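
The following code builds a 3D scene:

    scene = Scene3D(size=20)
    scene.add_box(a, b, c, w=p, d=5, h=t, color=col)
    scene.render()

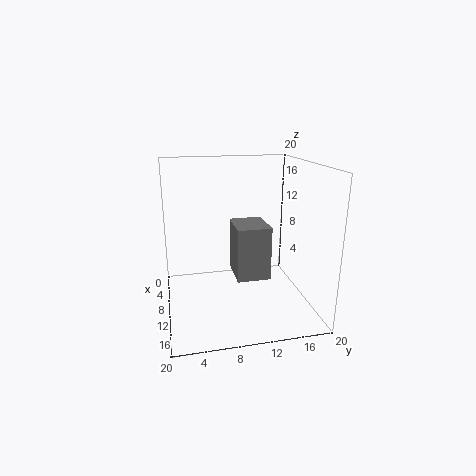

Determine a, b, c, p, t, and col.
a = 4, b = 10, c = 3, p = 6, t = 8, col = 'gray'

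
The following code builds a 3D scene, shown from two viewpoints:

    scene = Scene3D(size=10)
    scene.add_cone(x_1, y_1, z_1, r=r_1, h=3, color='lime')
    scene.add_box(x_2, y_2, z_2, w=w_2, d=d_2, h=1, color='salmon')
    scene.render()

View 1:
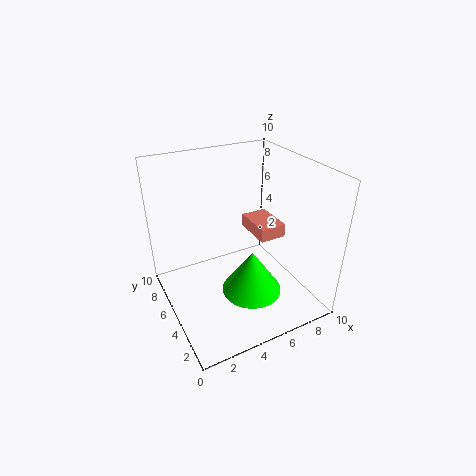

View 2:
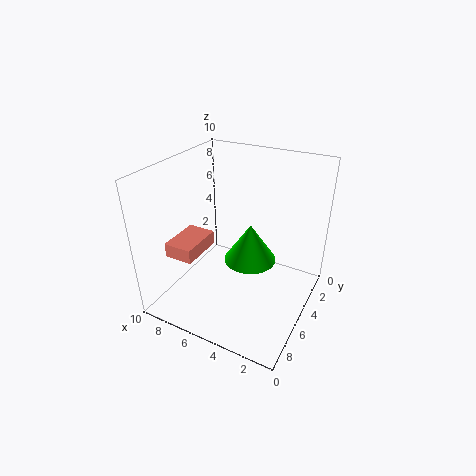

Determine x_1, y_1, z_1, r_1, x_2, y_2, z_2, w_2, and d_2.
x_1 = 5, y_1 = 3, z_1 = 2, r_1 = 2, x_2 = 7, y_2 = 5, z_2 = 4, w_2 = 2, d_2 = 3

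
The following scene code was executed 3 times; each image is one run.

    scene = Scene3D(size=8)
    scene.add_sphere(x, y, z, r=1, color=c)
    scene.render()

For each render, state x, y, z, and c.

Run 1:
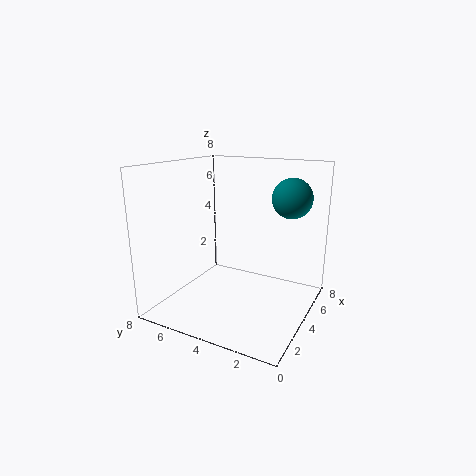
x = 4; y = 1; z = 6.5; c = 'teal'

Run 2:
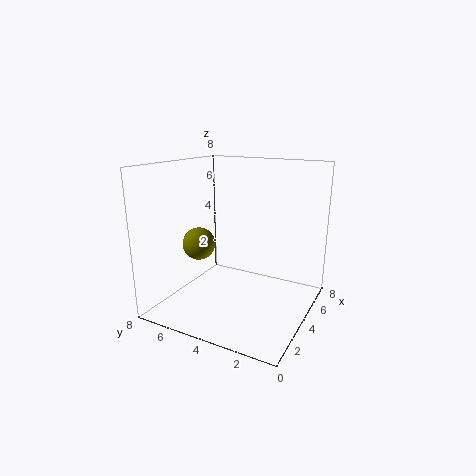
x = 4.5; y = 7; z = 3; c = 'olive'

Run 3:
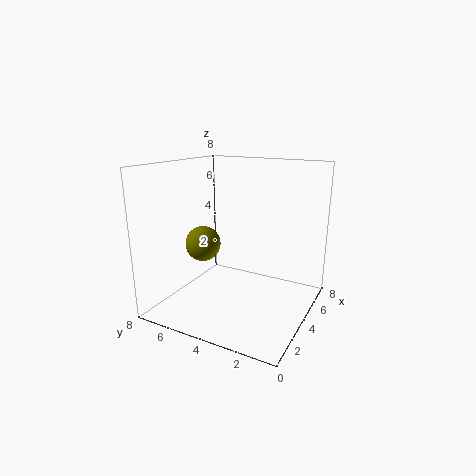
x = 3.5; y = 6; z = 3.5; c = 'olive'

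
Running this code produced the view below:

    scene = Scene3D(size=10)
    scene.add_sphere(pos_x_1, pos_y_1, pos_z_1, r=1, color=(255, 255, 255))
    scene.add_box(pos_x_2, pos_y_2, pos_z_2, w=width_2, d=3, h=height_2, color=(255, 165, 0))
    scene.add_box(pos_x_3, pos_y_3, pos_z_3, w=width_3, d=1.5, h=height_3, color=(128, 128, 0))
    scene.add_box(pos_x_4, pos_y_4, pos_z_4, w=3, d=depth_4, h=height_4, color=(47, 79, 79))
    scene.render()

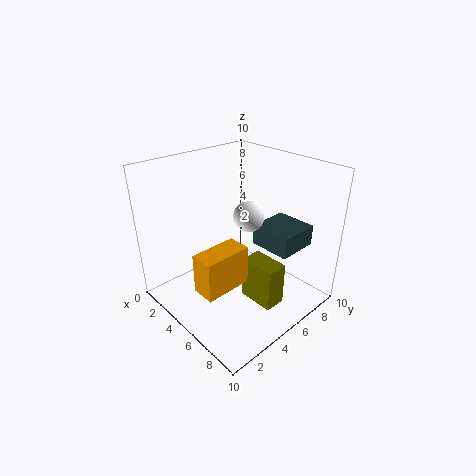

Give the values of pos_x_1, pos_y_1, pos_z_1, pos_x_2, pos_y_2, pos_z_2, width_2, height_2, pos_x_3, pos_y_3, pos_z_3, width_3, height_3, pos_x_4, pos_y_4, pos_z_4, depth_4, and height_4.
pos_x_1 = 6
pos_y_1 = 5
pos_z_1 = 7
pos_x_2 = 6
pos_y_2 = 0.5
pos_z_2 = 3.5
width_2 = 1.5
height_2 = 2.5
pos_x_3 = 6
pos_y_3 = 4.5
pos_z_3 = 1
width_3 = 2.5
height_3 = 3
pos_x_4 = 5
pos_y_4 = 6.5
pos_z_4 = 4
depth_4 = 3
height_4 = 1.5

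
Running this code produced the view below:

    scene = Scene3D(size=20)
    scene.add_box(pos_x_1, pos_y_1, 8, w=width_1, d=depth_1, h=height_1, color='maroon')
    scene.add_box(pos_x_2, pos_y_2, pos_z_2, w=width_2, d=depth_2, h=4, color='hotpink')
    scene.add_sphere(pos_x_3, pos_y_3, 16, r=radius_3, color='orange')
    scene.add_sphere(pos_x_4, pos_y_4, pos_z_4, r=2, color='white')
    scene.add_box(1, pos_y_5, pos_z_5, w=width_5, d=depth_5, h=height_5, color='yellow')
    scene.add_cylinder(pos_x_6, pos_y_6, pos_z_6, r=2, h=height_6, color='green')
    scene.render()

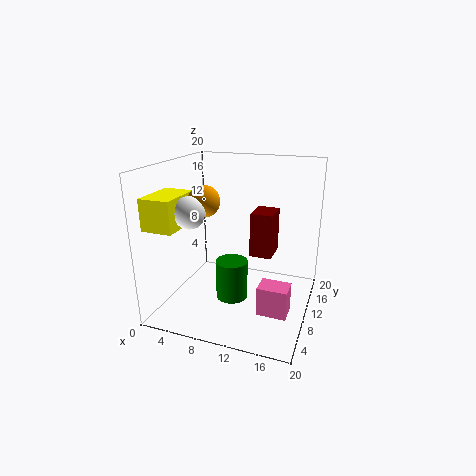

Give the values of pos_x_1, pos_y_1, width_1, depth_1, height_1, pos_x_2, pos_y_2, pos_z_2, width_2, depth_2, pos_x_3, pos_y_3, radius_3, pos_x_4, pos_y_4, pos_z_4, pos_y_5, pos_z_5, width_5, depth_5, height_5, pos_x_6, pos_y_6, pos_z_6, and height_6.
pos_x_1 = 12
pos_y_1 = 9
width_1 = 3
depth_1 = 4
height_1 = 6
pos_x_2 = 14
pos_y_2 = 6
pos_z_2 = 1
width_2 = 4
depth_2 = 3
pos_x_3 = 7
pos_y_3 = 6
radius_3 = 2
pos_x_4 = 6
pos_y_4 = 4
pos_z_4 = 15
pos_y_5 = 1
pos_z_5 = 13
width_5 = 4
depth_5 = 6
height_5 = 4
pos_x_6 = 11
pos_y_6 = 5
pos_z_6 = 4
height_6 = 5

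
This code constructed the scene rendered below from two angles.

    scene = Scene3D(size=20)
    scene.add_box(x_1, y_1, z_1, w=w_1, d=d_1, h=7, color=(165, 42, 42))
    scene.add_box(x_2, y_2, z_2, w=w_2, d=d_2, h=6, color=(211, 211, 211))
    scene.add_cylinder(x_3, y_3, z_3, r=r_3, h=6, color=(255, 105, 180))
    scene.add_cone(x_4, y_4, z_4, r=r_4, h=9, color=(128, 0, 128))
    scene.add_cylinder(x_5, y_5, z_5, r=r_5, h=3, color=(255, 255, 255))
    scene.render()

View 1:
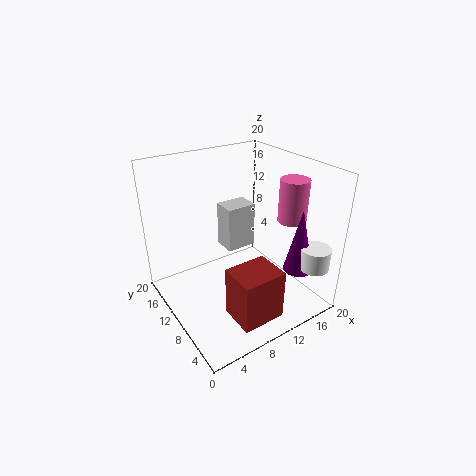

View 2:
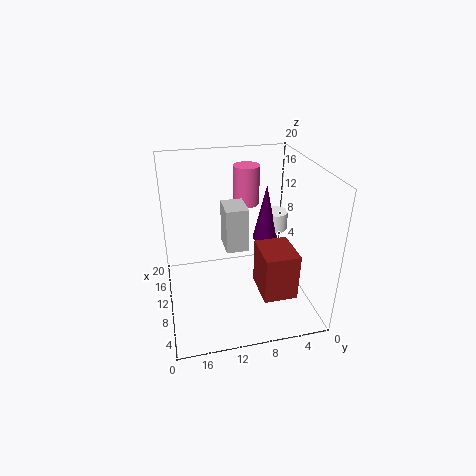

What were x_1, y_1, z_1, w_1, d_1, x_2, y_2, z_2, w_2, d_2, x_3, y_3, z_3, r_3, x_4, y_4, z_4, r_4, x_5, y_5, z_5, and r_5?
x_1 = 6; y_1 = 2; z_1 = 1; w_1 = 6; d_1 = 5; x_2 = 8; y_2 = 9; z_2 = 9; w_2 = 4; d_2 = 3; x_3 = 17; y_3 = 7; z_3 = 12; r_3 = 2; x_4 = 16; y_4 = 4; z_4 = 6; r_4 = 2; x_5 = 17; y_5 = 2; z_5 = 7; r_5 = 2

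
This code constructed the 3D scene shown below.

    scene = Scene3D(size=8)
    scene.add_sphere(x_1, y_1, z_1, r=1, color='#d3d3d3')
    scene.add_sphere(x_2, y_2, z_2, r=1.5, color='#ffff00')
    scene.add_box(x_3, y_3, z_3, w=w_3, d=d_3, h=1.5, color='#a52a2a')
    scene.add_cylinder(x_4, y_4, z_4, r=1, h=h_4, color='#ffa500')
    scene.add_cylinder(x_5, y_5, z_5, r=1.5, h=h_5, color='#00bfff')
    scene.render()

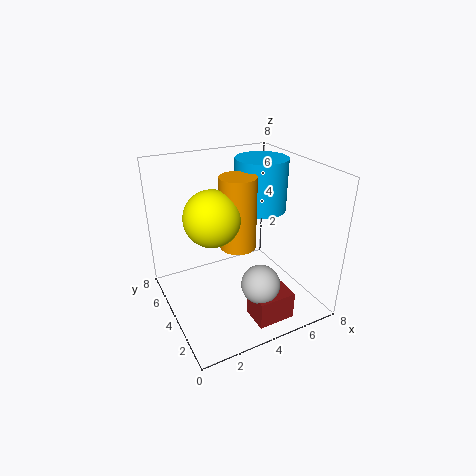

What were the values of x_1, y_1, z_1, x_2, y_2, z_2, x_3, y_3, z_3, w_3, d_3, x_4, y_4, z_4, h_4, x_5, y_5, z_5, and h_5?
x_1 = 4, y_1 = 1.5, z_1 = 2.5, x_2 = 2.5, y_2 = 4, z_2 = 5.5, x_3 = 3.5, y_3 = 0.5, z_3 = 0.5, w_3 = 2, d_3 = 1.5, x_4 = 4, y_4 = 4, z_4 = 3.5, h_4 = 4, x_5 = 6, y_5 = 5, z_5 = 5, h_5 = 3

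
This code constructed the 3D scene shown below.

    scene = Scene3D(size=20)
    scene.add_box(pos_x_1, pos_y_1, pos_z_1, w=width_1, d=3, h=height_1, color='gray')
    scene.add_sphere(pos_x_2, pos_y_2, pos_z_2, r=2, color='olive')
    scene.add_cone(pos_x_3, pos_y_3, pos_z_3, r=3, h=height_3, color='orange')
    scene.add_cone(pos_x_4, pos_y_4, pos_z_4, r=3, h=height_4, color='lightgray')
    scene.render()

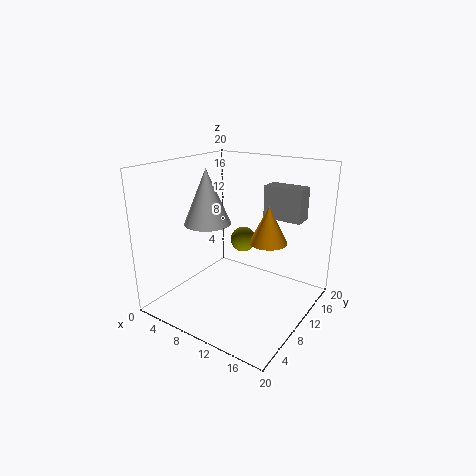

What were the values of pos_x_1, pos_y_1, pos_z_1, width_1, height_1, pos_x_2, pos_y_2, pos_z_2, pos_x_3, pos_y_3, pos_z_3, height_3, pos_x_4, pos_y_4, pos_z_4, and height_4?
pos_x_1 = 10; pos_y_1 = 17; pos_z_1 = 11; width_1 = 6; height_1 = 5; pos_x_2 = 7; pos_y_2 = 16; pos_z_2 = 7; pos_x_3 = 11; pos_y_3 = 17; pos_z_3 = 7; height_3 = 6; pos_x_4 = 8; pos_y_4 = 6; pos_z_4 = 13; height_4 = 7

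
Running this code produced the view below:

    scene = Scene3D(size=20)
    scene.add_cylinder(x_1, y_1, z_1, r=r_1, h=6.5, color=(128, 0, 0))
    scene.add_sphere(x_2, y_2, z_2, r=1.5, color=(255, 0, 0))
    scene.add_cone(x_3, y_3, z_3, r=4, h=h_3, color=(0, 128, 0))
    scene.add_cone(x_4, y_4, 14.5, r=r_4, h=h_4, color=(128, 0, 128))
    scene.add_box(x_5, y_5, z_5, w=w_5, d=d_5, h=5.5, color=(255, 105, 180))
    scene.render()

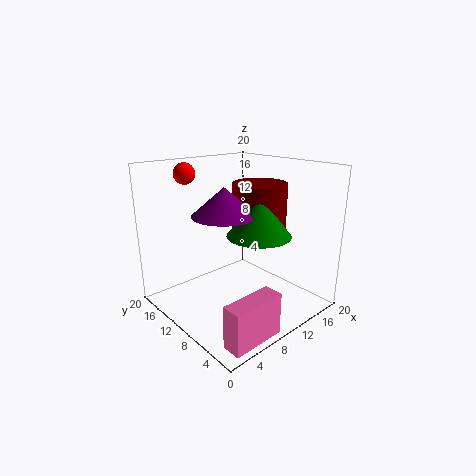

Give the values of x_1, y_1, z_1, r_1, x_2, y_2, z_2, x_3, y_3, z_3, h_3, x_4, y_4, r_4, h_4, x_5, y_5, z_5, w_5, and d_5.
x_1 = 11
y_1 = 7
z_1 = 11.5
r_1 = 3.5
x_2 = 6
y_2 = 16.5
z_2 = 18.5
x_3 = 9
y_3 = 5
z_3 = 12
h_3 = 5
x_4 = 6
y_4 = 8
r_4 = 4
h_4 = 3.5
x_5 = 1.5
y_5 = 0.5
z_5 = 0.5
w_5 = 7
d_5 = 2.5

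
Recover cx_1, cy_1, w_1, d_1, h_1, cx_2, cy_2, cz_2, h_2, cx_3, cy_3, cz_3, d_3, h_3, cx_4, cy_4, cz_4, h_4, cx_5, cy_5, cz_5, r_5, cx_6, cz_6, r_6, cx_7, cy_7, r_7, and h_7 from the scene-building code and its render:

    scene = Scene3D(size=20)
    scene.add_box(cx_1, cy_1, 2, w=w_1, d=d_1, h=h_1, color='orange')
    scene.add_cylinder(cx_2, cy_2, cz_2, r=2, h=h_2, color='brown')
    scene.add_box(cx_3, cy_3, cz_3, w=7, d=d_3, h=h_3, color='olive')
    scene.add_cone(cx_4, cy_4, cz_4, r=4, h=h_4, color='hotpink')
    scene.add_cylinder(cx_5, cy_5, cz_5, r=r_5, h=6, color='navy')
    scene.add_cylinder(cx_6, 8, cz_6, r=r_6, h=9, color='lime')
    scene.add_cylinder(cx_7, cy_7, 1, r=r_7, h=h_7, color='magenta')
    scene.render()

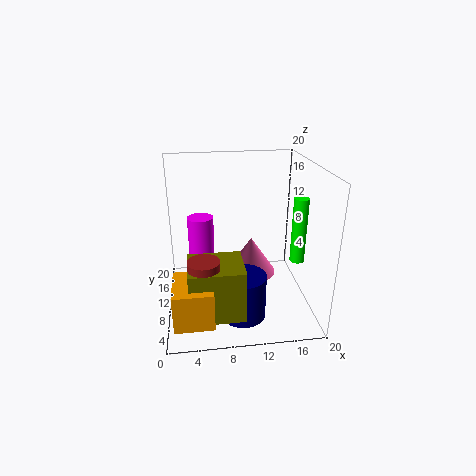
cx_1 = 1, cy_1 = 1, w_1 = 5, d_1 = 6, h_1 = 5, cx_2 = 5, cy_2 = 4, cz_2 = 4, h_2 = 6, cx_3 = 3, cy_3 = 2, cz_3 = 2, d_3 = 6, h_3 = 7, cx_4 = 13, cy_4 = 16, cz_4 = 1, h_4 = 6, cx_5 = 10, cy_5 = 5, cz_5 = 1, r_5 = 3, cx_6 = 18, cz_6 = 7, r_6 = 1, cx_7 = 5, cy_7 = 16, r_7 = 2, h_7 = 10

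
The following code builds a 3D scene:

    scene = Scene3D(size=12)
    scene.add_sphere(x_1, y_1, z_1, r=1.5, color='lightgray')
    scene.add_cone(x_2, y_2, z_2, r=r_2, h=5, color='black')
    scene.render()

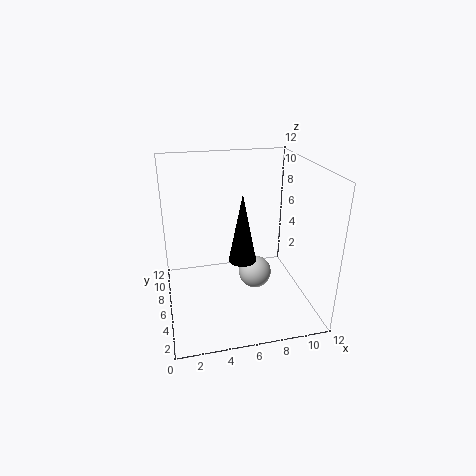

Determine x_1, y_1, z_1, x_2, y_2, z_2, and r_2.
x_1 = 8, y_1 = 7.5, z_1 = 1.5, x_2 = 5.5, y_2 = 2.5, z_2 = 6, r_2 = 1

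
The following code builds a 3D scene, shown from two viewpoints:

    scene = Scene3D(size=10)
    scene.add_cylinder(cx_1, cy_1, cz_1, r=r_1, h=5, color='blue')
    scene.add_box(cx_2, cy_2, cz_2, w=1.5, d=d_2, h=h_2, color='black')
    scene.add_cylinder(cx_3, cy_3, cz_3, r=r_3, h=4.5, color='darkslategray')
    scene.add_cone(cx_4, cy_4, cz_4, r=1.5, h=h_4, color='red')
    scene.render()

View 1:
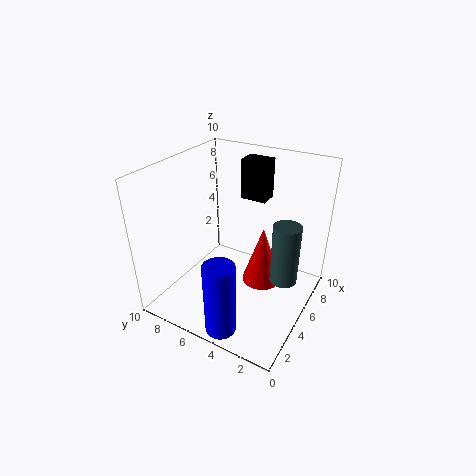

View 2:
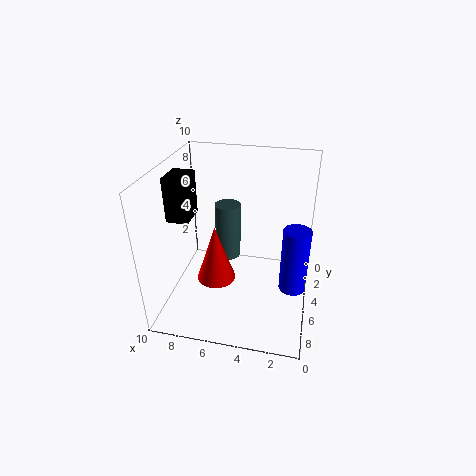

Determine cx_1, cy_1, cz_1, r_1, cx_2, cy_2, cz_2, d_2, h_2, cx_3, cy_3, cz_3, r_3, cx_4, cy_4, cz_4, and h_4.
cx_1 = 1, cy_1 = 4, cz_1 = 0.5, r_1 = 1, cx_2 = 8, cy_2 = 4.5, cz_2 = 6.5, d_2 = 2, h_2 = 3, cx_3 = 6.5, cy_3 = 2, cz_3 = 1.5, r_3 = 1, cx_4 = 7, cy_4 = 4, cz_4 = 0.5, h_4 = 4.5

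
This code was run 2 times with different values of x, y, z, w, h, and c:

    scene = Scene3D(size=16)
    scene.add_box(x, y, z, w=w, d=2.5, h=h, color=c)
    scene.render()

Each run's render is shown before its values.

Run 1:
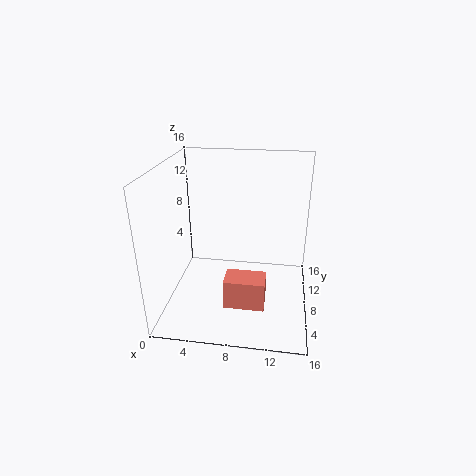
x = 7.5; y = 1.5; z = 3.5; w = 4; h = 3; c = 'salmon'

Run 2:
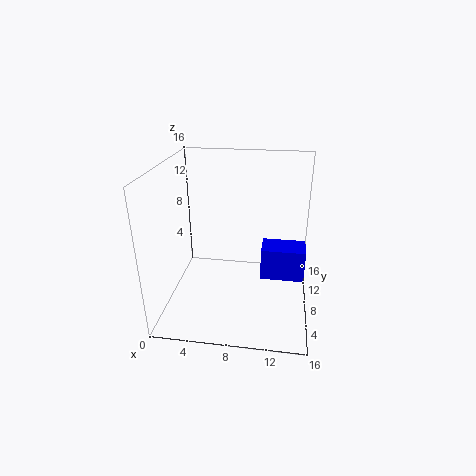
x = 11; y = 2; z = 7; w = 4; h = 3; c = 'blue'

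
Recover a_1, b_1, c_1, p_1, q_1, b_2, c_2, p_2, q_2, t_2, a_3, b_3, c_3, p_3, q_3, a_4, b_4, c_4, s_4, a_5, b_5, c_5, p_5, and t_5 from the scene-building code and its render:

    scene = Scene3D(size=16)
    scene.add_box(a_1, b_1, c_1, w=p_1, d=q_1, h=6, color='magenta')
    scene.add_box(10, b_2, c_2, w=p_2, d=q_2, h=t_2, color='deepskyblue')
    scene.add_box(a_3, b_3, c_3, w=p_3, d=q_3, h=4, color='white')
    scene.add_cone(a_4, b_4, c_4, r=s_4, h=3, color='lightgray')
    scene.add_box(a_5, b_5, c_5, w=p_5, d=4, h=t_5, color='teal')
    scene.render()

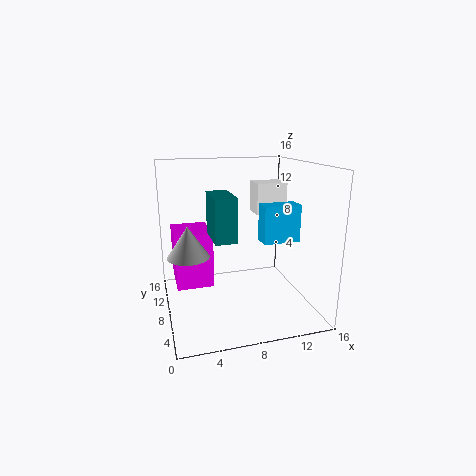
a_1 = 1
b_1 = 7
c_1 = 3
p_1 = 4
q_1 = 5
b_2 = 5
c_2 = 8
p_2 = 4
q_2 = 2
t_2 = 4
a_3 = 12
b_3 = 13
c_3 = 9
p_3 = 4
q_3 = 3
a_4 = 2
b_4 = 4
c_4 = 8
s_4 = 2
a_5 = 4
b_5 = 1
c_5 = 10
p_5 = 2
t_5 = 4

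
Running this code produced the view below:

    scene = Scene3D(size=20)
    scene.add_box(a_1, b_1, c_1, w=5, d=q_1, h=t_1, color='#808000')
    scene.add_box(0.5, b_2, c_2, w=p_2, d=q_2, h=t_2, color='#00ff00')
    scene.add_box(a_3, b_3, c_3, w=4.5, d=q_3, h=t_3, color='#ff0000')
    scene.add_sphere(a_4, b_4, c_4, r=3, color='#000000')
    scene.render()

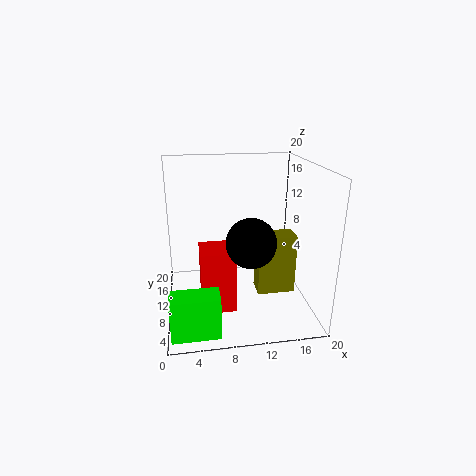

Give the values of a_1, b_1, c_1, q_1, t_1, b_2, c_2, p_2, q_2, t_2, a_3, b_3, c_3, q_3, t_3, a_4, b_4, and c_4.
a_1 = 12; b_1 = 5.5; c_1 = 3.5; q_1 = 3; t_1 = 8; b_2 = 0.5; c_2 = 1; p_2 = 6; q_2 = 3; t_2 = 5.5; a_3 = 4.5; b_3 = 5; c_3 = 1.5; q_3 = 4.5; t_3 = 8.5; a_4 = 10.5; b_4 = 3.5; c_4 = 12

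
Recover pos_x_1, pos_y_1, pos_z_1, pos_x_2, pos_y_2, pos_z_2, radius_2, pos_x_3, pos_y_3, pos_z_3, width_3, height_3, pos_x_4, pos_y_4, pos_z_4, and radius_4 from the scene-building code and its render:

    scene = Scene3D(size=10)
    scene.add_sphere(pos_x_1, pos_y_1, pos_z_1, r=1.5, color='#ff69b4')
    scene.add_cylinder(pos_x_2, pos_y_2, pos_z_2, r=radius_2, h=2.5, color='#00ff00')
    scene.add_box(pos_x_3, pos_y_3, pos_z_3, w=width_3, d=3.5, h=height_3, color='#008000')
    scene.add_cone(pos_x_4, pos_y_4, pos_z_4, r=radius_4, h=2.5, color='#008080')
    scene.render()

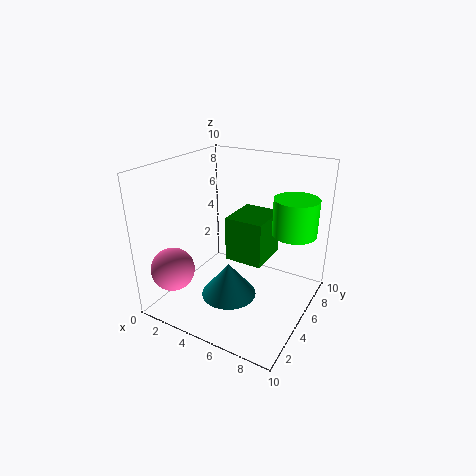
pos_x_1 = 1.5
pos_y_1 = 2
pos_z_1 = 3
pos_x_2 = 8.5
pos_y_2 = 6.5
pos_z_2 = 5.5
radius_2 = 1.5
pos_x_3 = 3
pos_y_3 = 6.5
pos_z_3 = 2
width_3 = 3
height_3 = 3.5
pos_x_4 = 4.5
pos_y_4 = 4.5
pos_z_4 = 0.5
radius_4 = 2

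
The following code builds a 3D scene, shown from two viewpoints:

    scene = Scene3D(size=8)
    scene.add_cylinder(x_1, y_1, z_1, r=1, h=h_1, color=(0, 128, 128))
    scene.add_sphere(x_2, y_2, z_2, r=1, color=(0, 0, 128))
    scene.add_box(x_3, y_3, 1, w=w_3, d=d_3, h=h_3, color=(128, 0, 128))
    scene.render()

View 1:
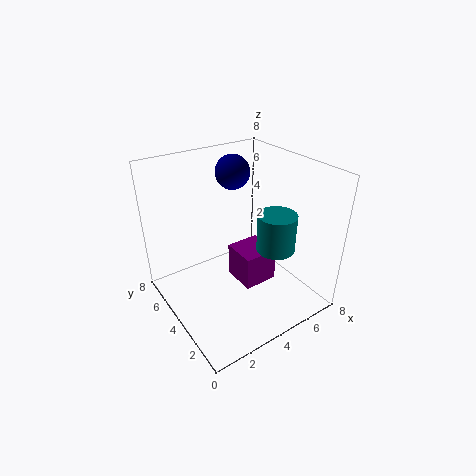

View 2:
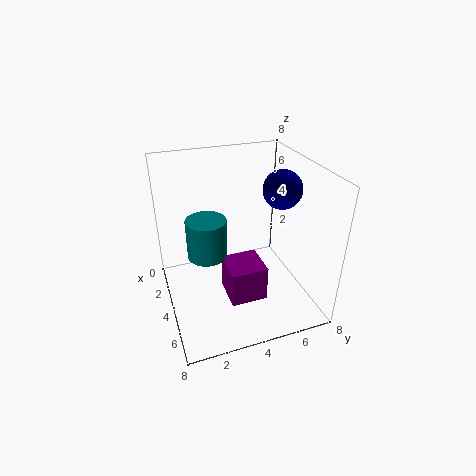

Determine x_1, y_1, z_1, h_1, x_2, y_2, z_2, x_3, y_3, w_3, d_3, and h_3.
x_1 = 5, y_1 = 2, z_1 = 4, h_1 = 2, x_2 = 5, y_2 = 6, z_2 = 7, x_3 = 4, y_3 = 3, w_3 = 2, d_3 = 2, h_3 = 2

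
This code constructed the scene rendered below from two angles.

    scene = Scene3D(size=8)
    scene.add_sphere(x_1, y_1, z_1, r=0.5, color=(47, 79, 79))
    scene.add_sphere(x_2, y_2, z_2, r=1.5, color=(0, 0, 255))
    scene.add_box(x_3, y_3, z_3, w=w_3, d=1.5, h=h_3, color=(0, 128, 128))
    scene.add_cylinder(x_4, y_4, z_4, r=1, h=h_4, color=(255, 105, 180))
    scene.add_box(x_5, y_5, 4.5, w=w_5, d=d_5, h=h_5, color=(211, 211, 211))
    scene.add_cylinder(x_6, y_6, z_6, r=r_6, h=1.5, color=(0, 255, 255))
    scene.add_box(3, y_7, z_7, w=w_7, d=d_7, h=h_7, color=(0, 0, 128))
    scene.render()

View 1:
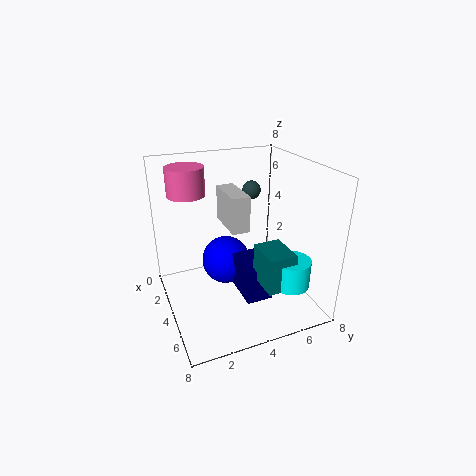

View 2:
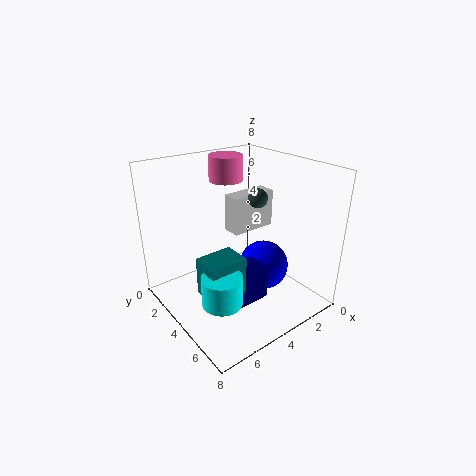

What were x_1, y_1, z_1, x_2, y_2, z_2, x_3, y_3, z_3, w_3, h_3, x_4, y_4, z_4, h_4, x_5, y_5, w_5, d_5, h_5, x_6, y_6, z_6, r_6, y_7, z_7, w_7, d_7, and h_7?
x_1 = 3.5, y_1 = 5, z_1 = 6.5, x_2 = 2, y_2 = 4, z_2 = 1.5, x_3 = 5, y_3 = 4.5, z_3 = 2, w_3 = 2, h_3 = 2, x_4 = 3, y_4 = 1.5, z_4 = 6.5, h_4 = 1.5, x_5 = 2, y_5 = 3.5, w_5 = 2.5, d_5 = 1, h_5 = 2, x_6 = 6.5, y_6 = 6, z_6 = 2, r_6 = 1, y_7 = 4, z_7 = 0.5, w_7 = 2.5, d_7 = 1.5, h_7 = 2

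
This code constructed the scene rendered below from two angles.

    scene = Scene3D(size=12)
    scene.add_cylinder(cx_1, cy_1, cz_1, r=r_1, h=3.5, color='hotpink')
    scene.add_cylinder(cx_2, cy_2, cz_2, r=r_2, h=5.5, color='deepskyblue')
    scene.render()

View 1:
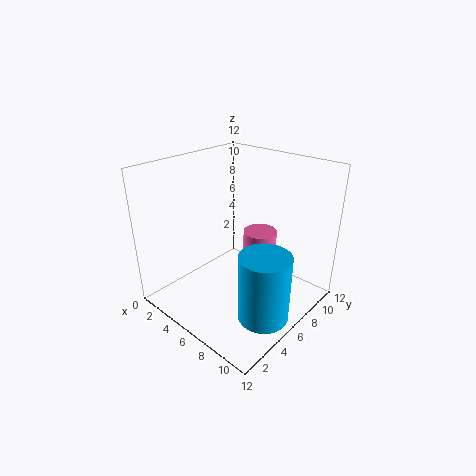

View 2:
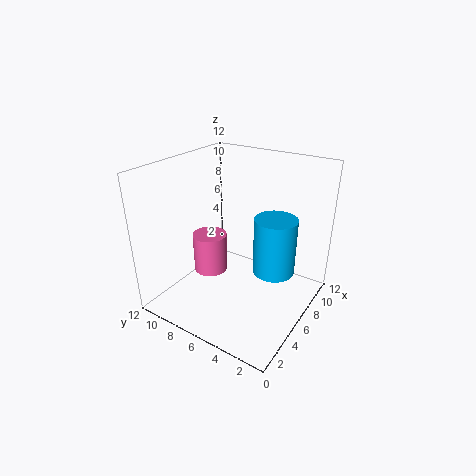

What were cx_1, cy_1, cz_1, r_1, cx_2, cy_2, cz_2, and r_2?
cx_1 = 6; cy_1 = 9; cz_1 = 2; r_1 = 1.5; cx_2 = 10; cy_2 = 4.5; cz_2 = 1; r_2 = 2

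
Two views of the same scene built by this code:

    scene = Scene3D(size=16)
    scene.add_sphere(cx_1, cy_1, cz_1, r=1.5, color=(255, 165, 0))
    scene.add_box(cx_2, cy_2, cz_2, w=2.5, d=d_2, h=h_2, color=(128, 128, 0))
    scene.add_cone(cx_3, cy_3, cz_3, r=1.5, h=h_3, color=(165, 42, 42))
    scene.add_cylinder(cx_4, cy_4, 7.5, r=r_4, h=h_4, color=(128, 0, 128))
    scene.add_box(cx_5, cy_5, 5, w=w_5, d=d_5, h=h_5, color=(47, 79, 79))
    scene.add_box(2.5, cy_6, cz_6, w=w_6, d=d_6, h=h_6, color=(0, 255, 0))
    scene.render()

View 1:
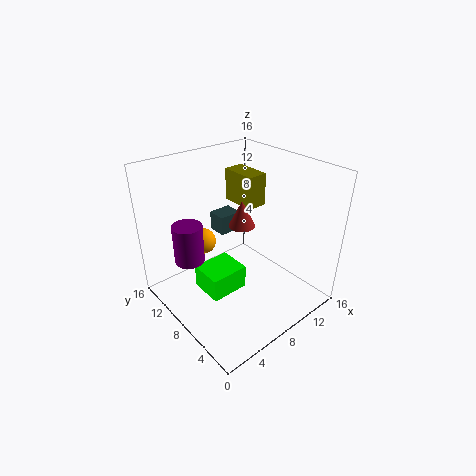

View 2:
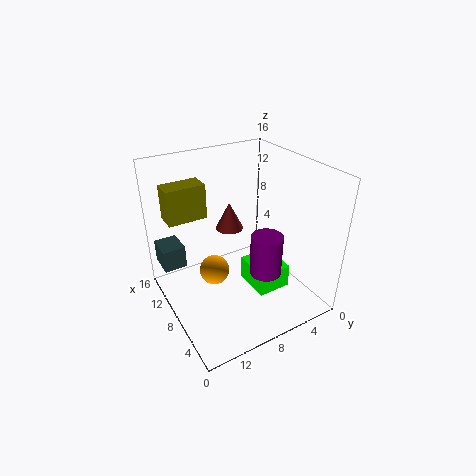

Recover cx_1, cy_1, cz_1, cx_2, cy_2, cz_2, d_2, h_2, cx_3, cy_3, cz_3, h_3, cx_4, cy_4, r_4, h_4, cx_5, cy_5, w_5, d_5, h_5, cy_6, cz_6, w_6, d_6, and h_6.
cx_1 = 6, cy_1 = 12, cz_1 = 6.5, cx_2 = 11.5, cy_2 = 10, cz_2 = 9.5, d_2 = 4.5, h_2 = 4, cx_3 = 9, cy_3 = 8.5, cz_3 = 9, h_3 = 3, cx_4 = 2, cy_4 = 8.5, r_4 = 1.5, h_4 = 4, cx_5 = 10, cy_5 = 13.5, w_5 = 3, d_5 = 2.5, h_5 = 2.5, cy_6 = 5, cz_6 = 4, w_6 = 4, d_6 = 3.5, h_6 = 2.5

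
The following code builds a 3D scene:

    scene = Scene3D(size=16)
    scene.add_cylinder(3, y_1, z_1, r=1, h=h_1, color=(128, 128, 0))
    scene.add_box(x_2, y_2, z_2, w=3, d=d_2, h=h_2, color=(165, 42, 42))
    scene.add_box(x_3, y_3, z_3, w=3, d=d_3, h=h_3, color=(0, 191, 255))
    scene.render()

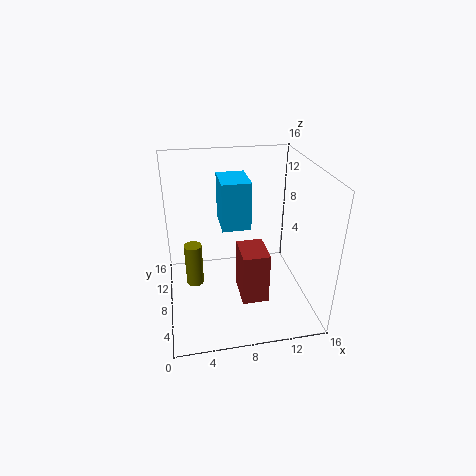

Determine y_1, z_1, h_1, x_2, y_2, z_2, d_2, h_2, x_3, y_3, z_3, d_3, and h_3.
y_1 = 9
z_1 = 2
h_1 = 5
x_2 = 8
y_2 = 5
z_2 = 1
d_2 = 4
h_2 = 6
x_3 = 6
y_3 = 6
z_3 = 10
d_3 = 4
h_3 = 5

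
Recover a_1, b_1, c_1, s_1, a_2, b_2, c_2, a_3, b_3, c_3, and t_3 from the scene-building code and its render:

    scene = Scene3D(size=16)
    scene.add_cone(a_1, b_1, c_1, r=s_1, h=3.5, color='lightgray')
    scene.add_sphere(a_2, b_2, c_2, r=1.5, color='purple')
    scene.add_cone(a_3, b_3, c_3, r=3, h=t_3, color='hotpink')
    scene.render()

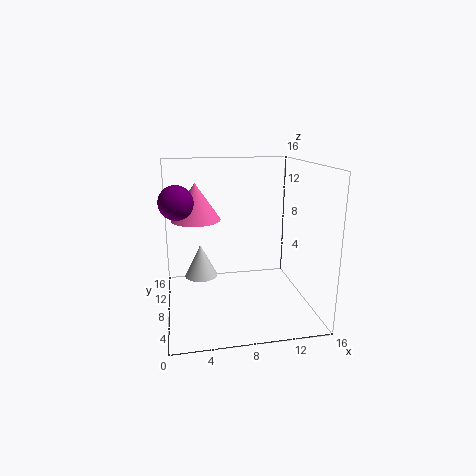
a_1 = 3.75
b_1 = 7.25
c_1 = 4.25
s_1 = 1.75
a_2 = 1.5
b_2 = 2.25
c_2 = 13.5
a_3 = 3.75
b_3 = 12.75
c_3 = 9
t_3 = 4.5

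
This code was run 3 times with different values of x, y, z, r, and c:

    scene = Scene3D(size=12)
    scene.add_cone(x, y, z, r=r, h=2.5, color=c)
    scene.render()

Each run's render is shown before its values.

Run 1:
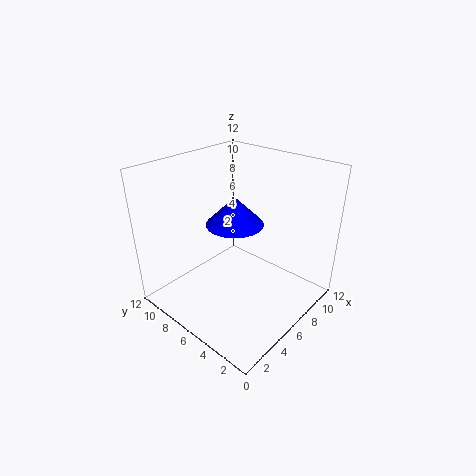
x = 7
y = 7.25
z = 6.5
r = 2.5
c = 'blue'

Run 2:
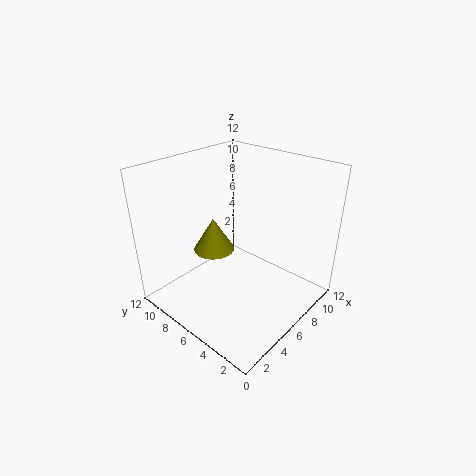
x = 3
y = 5.75
z = 6.5
r = 1.5
c = 'olive'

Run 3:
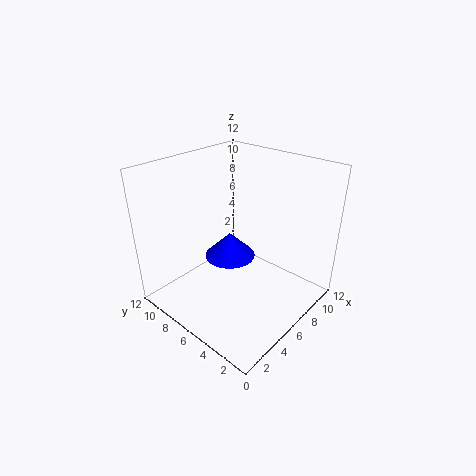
x = 8.75
y = 9.5
z = 1.5
r = 2.5
c = 'blue'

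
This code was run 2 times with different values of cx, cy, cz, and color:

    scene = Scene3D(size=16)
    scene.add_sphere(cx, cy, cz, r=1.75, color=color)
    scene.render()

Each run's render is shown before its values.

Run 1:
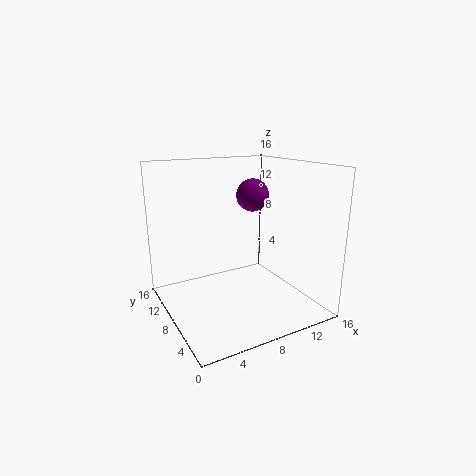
cx = 9.5; cy = 7.5; cz = 12.75; color = 'purple'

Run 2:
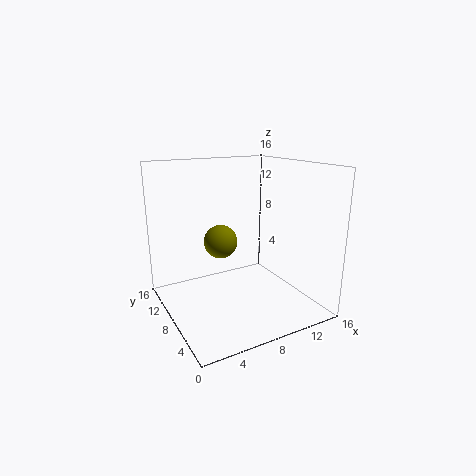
cx = 5.5; cy = 7.25; cz = 8.25; color = 'olive'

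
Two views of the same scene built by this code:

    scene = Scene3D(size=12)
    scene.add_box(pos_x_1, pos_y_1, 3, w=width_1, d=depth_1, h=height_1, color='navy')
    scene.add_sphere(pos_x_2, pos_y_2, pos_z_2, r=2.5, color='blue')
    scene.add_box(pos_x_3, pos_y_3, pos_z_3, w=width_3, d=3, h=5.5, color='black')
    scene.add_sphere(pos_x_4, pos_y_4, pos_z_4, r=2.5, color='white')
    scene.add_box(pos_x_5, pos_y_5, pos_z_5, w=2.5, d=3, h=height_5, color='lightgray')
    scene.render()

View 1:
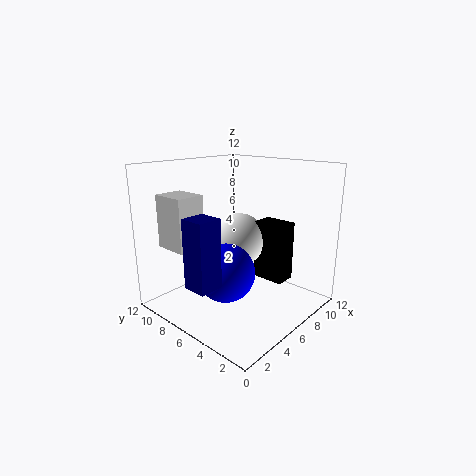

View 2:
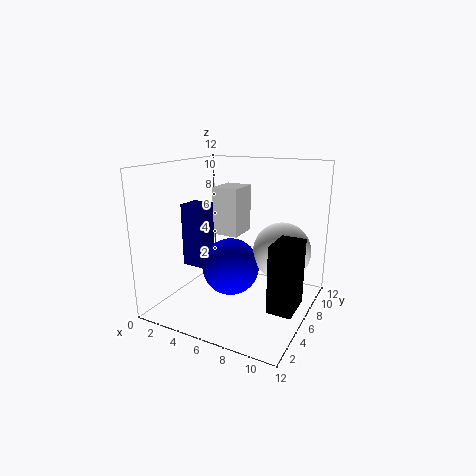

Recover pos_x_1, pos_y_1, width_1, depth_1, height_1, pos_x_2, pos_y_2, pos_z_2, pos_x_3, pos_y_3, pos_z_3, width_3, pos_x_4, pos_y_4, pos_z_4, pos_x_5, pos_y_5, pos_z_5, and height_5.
pos_x_1 = 1; pos_y_1 = 5; width_1 = 2; depth_1 = 2; height_1 = 5.5; pos_x_2 = 5; pos_y_2 = 6.5; pos_z_2 = 3; pos_x_3 = 9.5; pos_y_3 = 4; pos_z_3 = 1; width_3 = 2; pos_x_4 = 9; pos_y_4 = 8.5; pos_z_4 = 4.5; pos_x_5 = 2; pos_y_5 = 8.5; pos_z_5 = 5; height_5 = 4.5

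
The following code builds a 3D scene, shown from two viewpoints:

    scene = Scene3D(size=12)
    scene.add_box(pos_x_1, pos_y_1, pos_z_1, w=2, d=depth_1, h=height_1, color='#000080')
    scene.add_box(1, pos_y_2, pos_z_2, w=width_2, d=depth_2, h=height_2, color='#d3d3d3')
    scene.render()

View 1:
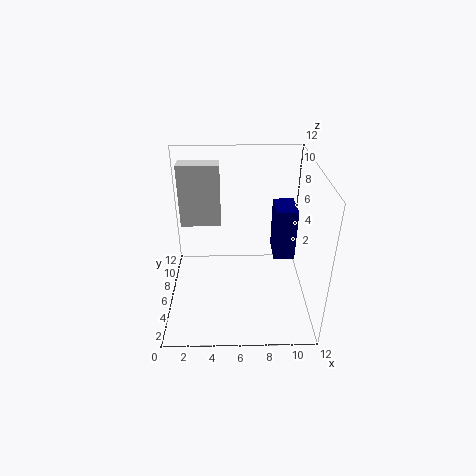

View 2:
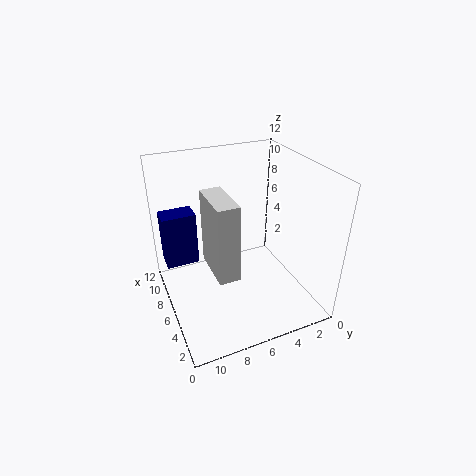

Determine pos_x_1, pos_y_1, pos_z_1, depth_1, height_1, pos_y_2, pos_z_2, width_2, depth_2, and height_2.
pos_x_1 = 9.5
pos_y_1 = 8.5
pos_z_1 = 2
depth_1 = 3
height_1 = 5
pos_y_2 = 8
pos_z_2 = 6
width_2 = 3.5
depth_2 = 1.5
height_2 = 5.5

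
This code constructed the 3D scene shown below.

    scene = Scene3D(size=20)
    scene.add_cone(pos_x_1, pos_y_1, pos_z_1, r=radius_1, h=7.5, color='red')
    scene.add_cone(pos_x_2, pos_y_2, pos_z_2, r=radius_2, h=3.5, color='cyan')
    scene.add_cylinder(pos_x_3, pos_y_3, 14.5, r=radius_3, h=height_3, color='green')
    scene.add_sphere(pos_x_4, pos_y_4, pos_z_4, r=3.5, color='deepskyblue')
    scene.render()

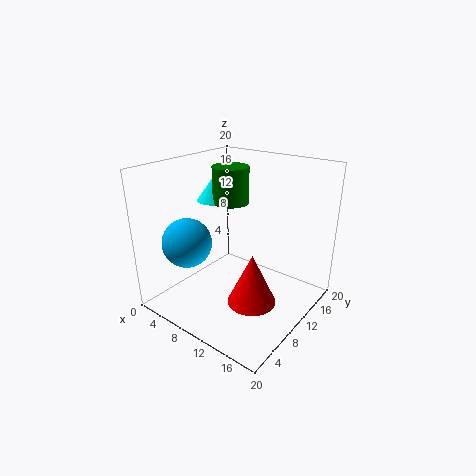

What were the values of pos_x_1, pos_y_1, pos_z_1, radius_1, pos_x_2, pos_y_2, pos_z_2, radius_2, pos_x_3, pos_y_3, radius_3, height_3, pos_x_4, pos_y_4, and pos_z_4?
pos_x_1 = 12.5
pos_y_1 = 10
pos_z_1 = 0.5
radius_1 = 3.5
pos_x_2 = 5.5
pos_y_2 = 10.5
pos_z_2 = 14.5
radius_2 = 2.5
pos_x_3 = 8
pos_y_3 = 11
radius_3 = 2.5
height_3 = 5
pos_x_4 = 4
pos_y_4 = 6
pos_z_4 = 9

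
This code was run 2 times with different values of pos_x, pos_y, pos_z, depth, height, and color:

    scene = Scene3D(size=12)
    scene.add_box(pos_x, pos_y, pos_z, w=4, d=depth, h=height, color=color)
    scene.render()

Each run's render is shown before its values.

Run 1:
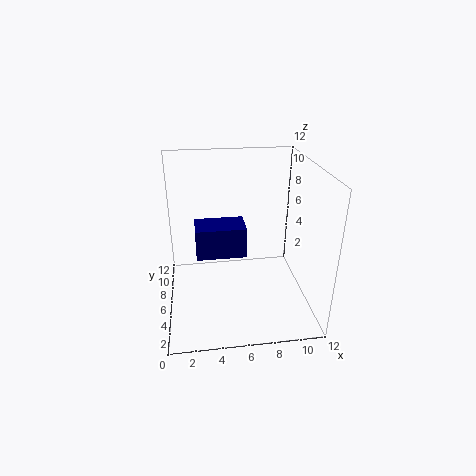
pos_x = 2.5; pos_y = 4.5; pos_z = 5; depth = 2.5; height = 2.5; color = 'navy'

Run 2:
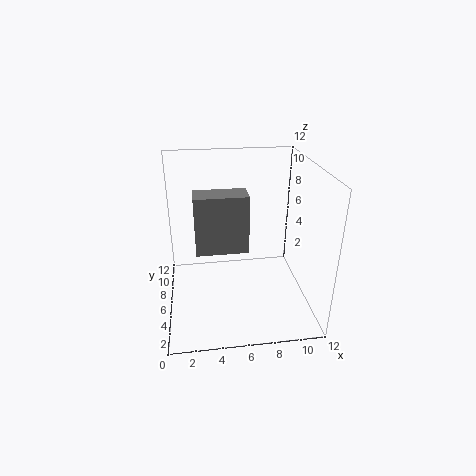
pos_x = 2.5; pos_y = 3.5; pos_z = 6; depth = 2; height = 4.5; color = 'gray'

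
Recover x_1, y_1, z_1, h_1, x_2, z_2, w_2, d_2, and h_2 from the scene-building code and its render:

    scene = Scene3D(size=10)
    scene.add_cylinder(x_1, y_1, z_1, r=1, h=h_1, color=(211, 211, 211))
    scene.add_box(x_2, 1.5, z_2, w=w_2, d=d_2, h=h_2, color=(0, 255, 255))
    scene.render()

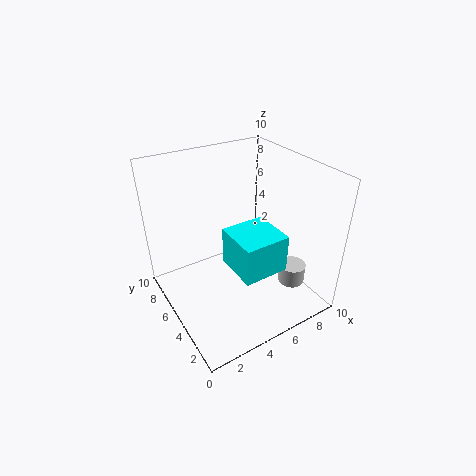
x_1 = 9, y_1 = 3.5, z_1 = 0.5, h_1 = 1.5, x_2 = 3.5, z_2 = 4, w_2 = 3, d_2 = 3, h_2 = 2.5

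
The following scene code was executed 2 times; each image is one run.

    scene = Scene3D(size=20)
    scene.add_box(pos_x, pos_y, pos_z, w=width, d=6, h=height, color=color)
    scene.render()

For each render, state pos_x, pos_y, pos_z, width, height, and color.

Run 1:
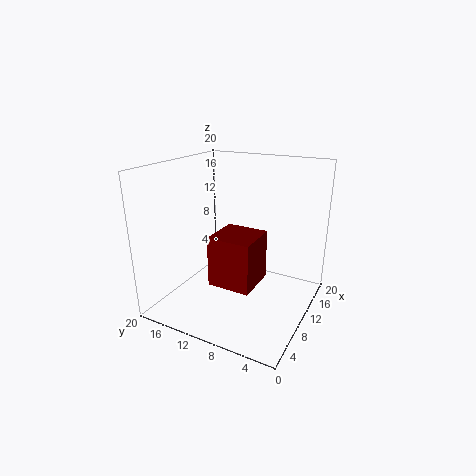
pos_x = 6
pos_y = 6.5
pos_z = 4
width = 6
height = 7
color = 'maroon'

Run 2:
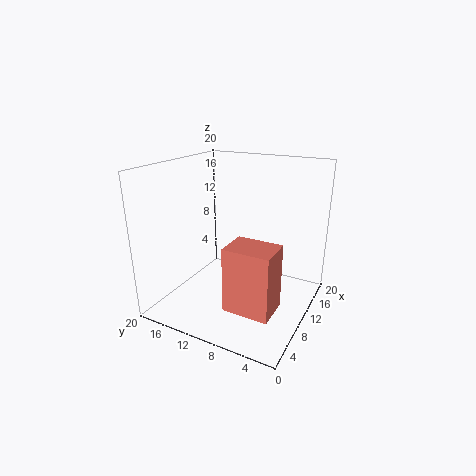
pos_x = 3
pos_y = 2.5
pos_z = 3
width = 4.5
height = 8.5
color = 'salmon'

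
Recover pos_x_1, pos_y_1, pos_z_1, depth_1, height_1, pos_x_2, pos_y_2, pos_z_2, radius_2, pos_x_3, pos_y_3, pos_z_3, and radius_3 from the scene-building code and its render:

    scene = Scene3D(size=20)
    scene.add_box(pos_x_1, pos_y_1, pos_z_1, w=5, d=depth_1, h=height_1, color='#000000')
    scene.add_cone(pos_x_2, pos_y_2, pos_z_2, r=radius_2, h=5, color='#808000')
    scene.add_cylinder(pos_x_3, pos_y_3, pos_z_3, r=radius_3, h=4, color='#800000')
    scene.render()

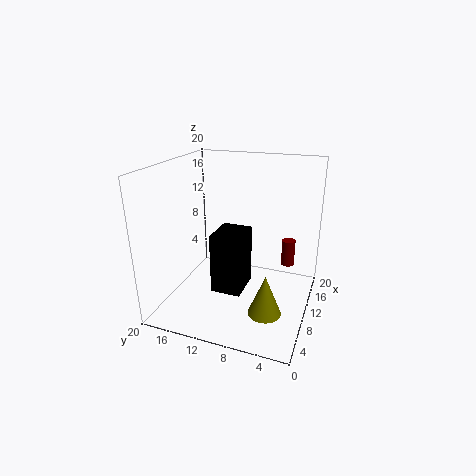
pos_x_1 = 5, pos_y_1 = 8, pos_z_1 = 4, depth_1 = 4, height_1 = 8, pos_x_2 = 3, pos_y_2 = 4, pos_z_2 = 4, radius_2 = 2, pos_x_3 = 16, pos_y_3 = 4, pos_z_3 = 4, radius_3 = 1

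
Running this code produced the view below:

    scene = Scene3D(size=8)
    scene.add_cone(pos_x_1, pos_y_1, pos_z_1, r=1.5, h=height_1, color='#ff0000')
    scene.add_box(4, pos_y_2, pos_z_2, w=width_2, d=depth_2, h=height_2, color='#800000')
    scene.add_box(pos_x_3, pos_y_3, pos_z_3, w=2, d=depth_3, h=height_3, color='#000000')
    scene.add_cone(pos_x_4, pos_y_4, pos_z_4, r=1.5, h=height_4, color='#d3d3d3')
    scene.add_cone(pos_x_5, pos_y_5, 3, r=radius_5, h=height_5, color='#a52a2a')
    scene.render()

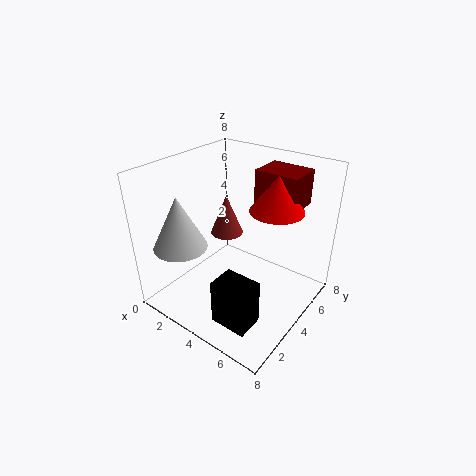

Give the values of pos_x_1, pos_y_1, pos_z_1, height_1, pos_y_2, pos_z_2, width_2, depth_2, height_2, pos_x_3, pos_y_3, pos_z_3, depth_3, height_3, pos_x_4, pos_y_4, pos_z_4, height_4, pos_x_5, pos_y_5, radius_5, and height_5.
pos_x_1 = 5.5; pos_y_1 = 5.5; pos_z_1 = 5.5; height_1 = 2; pos_y_2 = 5.5; pos_z_2 = 5.5; width_2 = 2.5; depth_2 = 2; height_2 = 2; pos_x_3 = 4.5; pos_y_3 = 1; pos_z_3 = 0.5; depth_3 = 1.5; height_3 = 2.5; pos_x_4 = 1.5; pos_y_4 = 2; pos_z_4 = 3.5; height_4 = 3; pos_x_5 = 2; pos_y_5 = 5.5; radius_5 = 1; height_5 = 2.5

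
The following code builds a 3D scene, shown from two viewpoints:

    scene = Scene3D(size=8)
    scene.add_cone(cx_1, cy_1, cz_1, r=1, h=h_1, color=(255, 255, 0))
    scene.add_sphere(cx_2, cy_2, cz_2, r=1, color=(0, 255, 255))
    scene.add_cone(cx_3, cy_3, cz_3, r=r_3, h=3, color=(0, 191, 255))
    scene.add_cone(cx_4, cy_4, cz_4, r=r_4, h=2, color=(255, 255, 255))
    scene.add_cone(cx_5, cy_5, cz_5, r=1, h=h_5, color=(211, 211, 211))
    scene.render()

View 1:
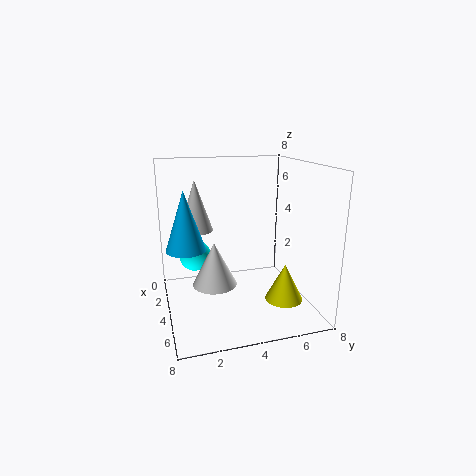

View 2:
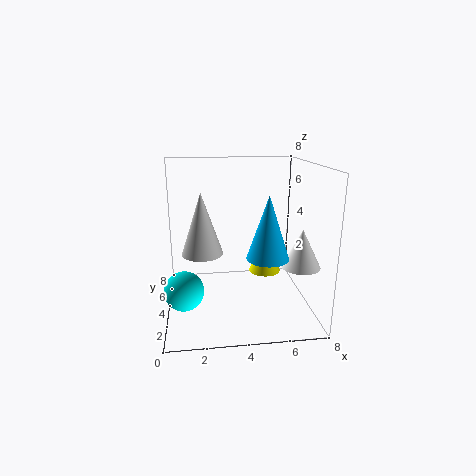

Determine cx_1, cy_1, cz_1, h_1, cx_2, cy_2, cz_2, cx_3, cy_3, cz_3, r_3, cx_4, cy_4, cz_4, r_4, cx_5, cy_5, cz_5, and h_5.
cx_1 = 6
cy_1 = 6
cz_1 = 1
h_1 = 2
cx_2 = 1
cy_2 = 2
cz_2 = 2
cx_3 = 5
cy_3 = 1
cz_3 = 4
r_3 = 1
cx_4 = 7
cy_4 = 2
cz_4 = 3
r_4 = 1
cx_5 = 2
cy_5 = 2
cz_5 = 4
h_5 = 3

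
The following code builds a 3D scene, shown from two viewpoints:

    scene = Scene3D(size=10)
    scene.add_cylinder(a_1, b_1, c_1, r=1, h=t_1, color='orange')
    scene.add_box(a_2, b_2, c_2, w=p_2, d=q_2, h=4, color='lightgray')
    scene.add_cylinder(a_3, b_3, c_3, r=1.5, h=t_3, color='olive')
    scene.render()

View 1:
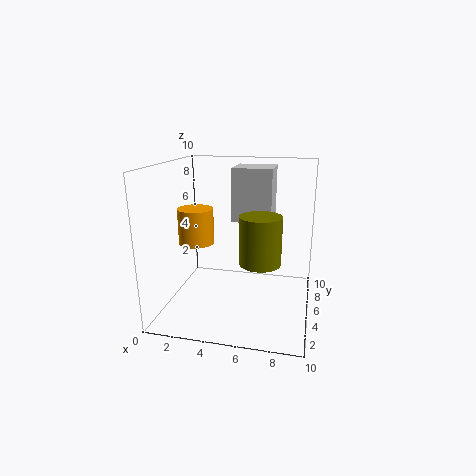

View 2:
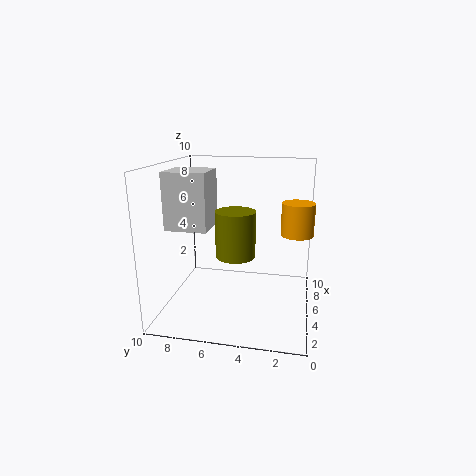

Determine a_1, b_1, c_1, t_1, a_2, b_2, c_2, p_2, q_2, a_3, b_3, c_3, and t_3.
a_1 = 3.5
b_1 = 1
c_1 = 6
t_1 = 2
a_2 = 4
b_2 = 7
c_2 = 5.5
p_2 = 3
q_2 = 3
a_3 = 6.5
b_3 = 5.5
c_3 = 3
t_3 = 3.5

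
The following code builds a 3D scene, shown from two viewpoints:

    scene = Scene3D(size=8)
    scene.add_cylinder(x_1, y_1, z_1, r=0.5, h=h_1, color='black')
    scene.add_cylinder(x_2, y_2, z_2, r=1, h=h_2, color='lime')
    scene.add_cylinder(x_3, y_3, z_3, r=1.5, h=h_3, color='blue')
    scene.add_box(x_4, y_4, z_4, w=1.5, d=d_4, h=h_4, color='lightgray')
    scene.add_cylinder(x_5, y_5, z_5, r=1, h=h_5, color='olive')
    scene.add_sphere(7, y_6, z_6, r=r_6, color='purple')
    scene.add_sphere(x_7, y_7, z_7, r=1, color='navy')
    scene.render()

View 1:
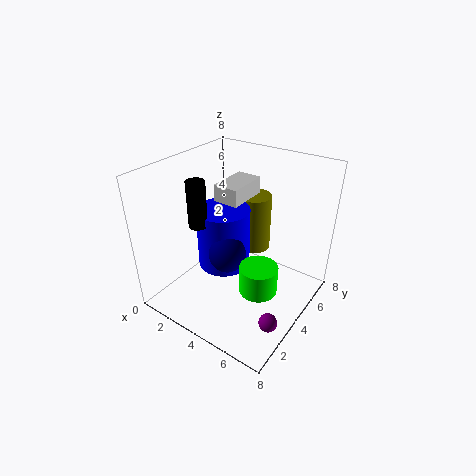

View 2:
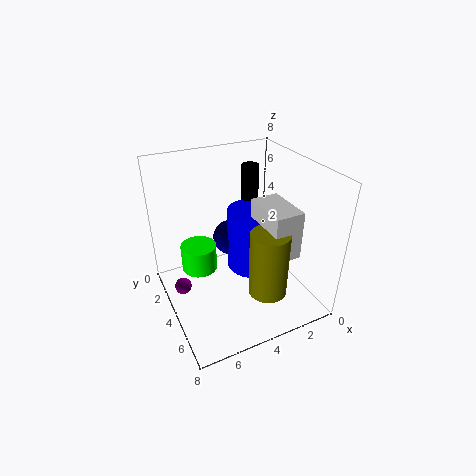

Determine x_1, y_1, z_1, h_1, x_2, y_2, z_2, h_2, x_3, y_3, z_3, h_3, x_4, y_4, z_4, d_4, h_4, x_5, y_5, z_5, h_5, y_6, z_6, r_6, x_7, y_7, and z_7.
x_1 = 2.5
y_1 = 2.5
z_1 = 5
h_1 = 2.5
x_2 = 6
y_2 = 3
z_2 = 2
h_2 = 1.5
x_3 = 3
y_3 = 4
z_3 = 2
h_3 = 3.5
x_4 = 2
y_4 = 4.5
z_4 = 4
d_4 = 2.5
h_4 = 2.5
x_5 = 3.5
y_5 = 6.5
z_5 = 2
h_5 = 3.5
y_6 = 2.5
z_6 = 0.5
r_6 = 0.5
x_7 = 4
y_7 = 3
z_7 = 3.5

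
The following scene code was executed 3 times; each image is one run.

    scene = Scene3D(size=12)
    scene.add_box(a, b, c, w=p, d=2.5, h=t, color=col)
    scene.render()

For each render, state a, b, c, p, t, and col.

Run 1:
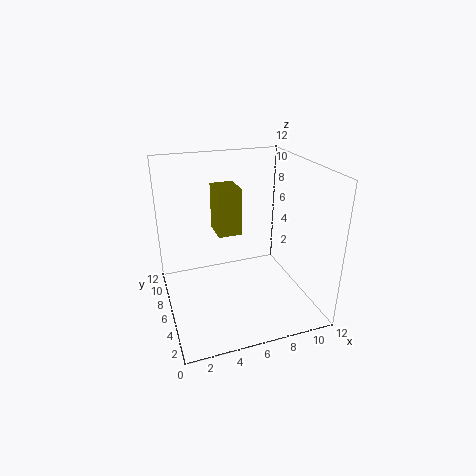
a = 4.5
b = 6.5
c = 6
p = 2
t = 4
col = 'olive'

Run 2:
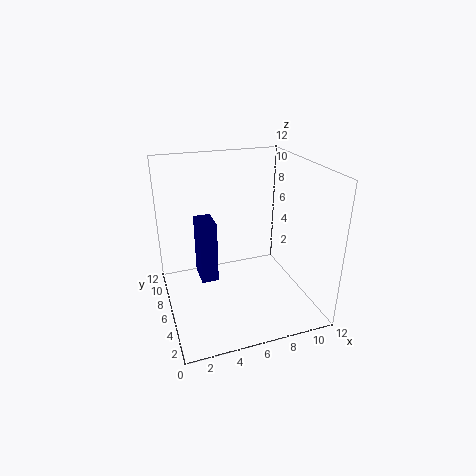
a = 3
b = 7
c = 1.5
p = 1.5
t = 5.5
col = 'navy'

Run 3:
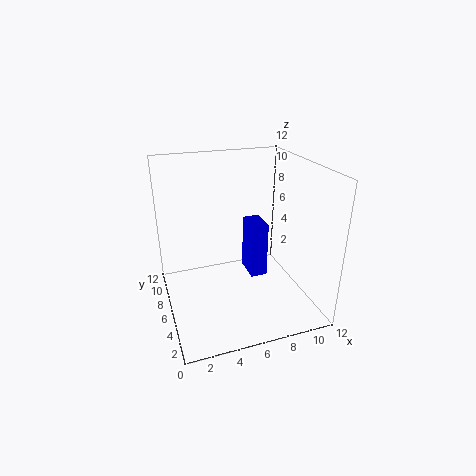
a = 7.5
b = 6.5
c = 1.5
p = 1.5
t = 5
col = 'blue'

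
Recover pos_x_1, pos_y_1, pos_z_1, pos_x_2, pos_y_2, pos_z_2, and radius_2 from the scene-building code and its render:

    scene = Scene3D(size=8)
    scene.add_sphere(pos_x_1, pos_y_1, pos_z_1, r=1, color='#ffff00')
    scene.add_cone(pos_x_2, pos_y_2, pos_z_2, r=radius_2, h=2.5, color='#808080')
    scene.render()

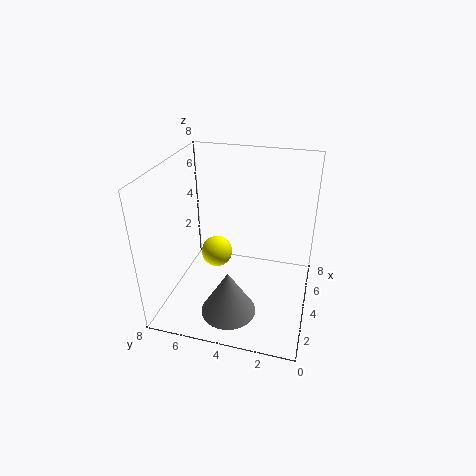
pos_x_1 = 6, pos_y_1 = 6, pos_z_1 = 1.5, pos_x_2 = 2, pos_y_2 = 4, pos_z_2 = 0.5, radius_2 = 1.5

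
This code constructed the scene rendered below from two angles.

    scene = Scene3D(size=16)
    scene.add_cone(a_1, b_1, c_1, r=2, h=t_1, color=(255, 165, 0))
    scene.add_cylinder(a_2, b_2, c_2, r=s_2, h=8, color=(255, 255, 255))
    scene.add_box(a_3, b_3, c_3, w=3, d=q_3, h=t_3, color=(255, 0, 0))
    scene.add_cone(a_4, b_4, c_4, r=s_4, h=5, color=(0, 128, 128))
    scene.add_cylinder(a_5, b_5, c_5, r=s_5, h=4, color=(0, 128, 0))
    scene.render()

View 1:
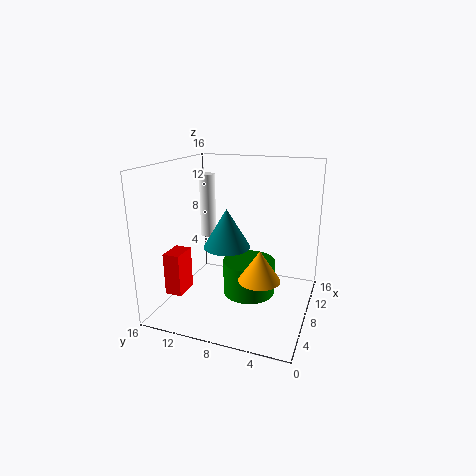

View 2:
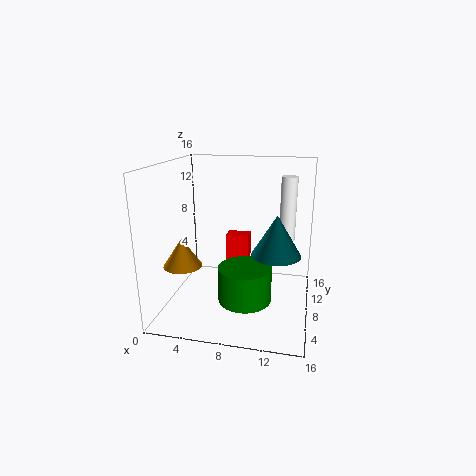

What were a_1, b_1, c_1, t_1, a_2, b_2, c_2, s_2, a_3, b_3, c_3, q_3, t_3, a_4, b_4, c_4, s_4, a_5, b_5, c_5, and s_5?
a_1 = 3
b_1 = 4
c_1 = 6
t_1 = 3
a_2 = 13
b_2 = 14
c_2 = 6
s_2 = 1
a_3 = 5
b_3 = 14
c_3 = 1
q_3 = 2
t_3 = 5
a_4 = 12
b_4 = 11
c_4 = 5
s_4 = 3
a_5 = 9
b_5 = 7
c_5 = 1
s_5 = 3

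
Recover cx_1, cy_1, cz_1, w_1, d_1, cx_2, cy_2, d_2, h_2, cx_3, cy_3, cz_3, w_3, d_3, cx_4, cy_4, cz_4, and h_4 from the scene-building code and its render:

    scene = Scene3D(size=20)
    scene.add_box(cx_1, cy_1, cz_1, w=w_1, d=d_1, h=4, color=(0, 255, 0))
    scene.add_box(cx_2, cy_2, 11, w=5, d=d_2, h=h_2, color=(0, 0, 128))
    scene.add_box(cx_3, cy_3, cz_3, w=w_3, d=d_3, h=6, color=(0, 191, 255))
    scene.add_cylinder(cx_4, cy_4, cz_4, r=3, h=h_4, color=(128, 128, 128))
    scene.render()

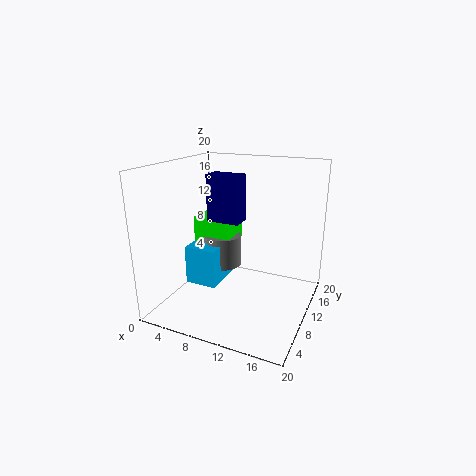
cx_1 = 1, cy_1 = 13, cz_1 = 7, w_1 = 6, d_1 = 5, cx_2 = 4, cy_2 = 12, d_2 = 3, h_2 = 7, cx_3 = 1, cy_3 = 10, cz_3 = 1, w_3 = 5, d_3 = 7, cx_4 = 5, cy_4 = 15, cz_4 = 3, h_4 = 5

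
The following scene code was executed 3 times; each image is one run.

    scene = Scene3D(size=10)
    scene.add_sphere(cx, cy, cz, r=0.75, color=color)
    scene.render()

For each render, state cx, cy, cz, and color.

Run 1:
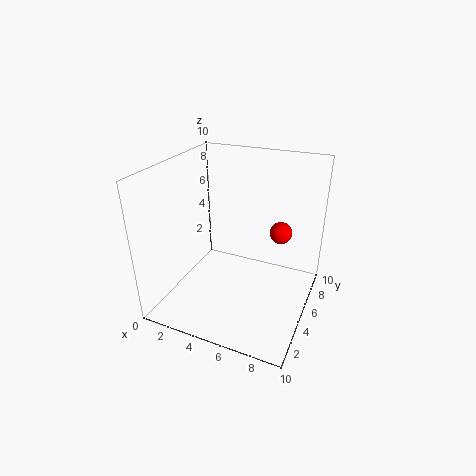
cx = 7.75; cy = 6; cz = 5.5; color = 'red'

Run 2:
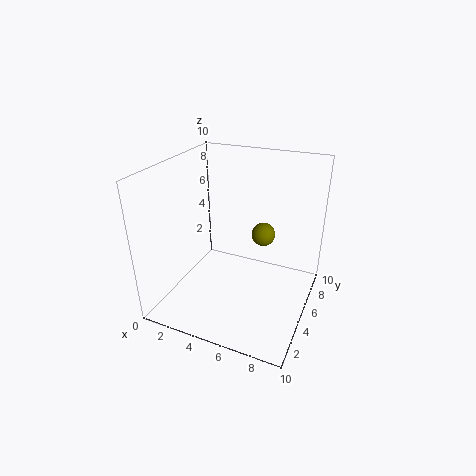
cx = 7; cy = 4.5; cz = 6; color = 'olive'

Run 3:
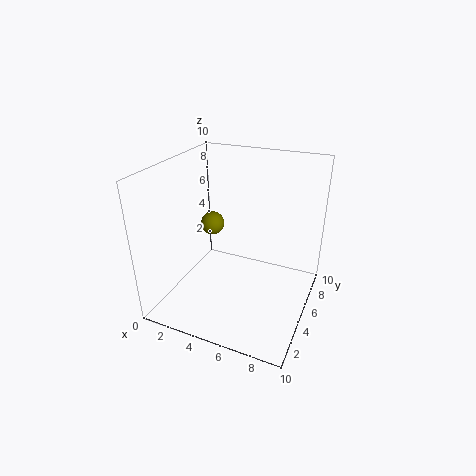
cx = 3.75; cy = 3.75; cz = 6.5; color = 'olive'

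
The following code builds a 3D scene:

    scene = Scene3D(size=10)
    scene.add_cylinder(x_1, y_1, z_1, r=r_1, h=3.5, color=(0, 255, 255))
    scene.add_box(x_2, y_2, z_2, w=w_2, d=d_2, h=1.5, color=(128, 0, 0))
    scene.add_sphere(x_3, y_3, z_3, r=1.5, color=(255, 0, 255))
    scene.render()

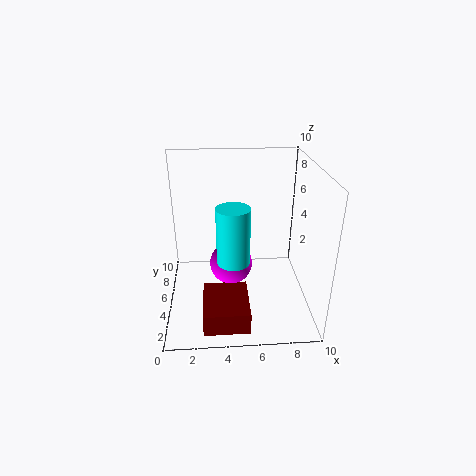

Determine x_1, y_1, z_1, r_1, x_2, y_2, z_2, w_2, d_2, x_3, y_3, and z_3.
x_1 = 4.5
y_1 = 2
z_1 = 5
r_1 = 1
x_2 = 2.5
y_2 = 0.5
z_2 = 0.5
w_2 = 3
d_2 = 3.5
x_3 = 4.5
y_3 = 5
z_3 = 3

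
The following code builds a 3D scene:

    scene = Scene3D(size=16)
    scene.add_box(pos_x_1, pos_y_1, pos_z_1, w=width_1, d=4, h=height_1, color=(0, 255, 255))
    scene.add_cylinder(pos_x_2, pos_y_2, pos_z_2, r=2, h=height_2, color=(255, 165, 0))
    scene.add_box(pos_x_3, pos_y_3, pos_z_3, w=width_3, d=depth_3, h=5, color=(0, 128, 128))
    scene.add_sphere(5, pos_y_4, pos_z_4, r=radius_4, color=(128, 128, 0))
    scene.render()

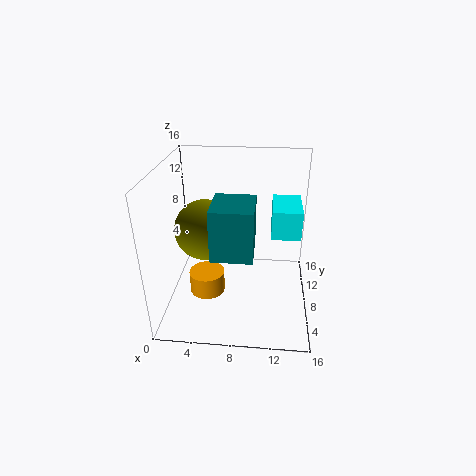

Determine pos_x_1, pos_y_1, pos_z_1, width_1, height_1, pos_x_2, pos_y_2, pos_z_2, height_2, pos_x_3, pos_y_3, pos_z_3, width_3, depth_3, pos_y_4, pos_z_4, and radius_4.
pos_x_1 = 11.5; pos_y_1 = 1; pos_z_1 = 12; width_1 = 2.5; height_1 = 2.5; pos_x_2 = 4.5; pos_y_2 = 7; pos_z_2 = 1.5; height_2 = 2.5; pos_x_3 = 6; pos_y_3 = 1.5; pos_z_3 = 9; width_3 = 4; depth_3 = 4.5; pos_y_4 = 5; pos_z_4 = 10.5; radius_4 = 3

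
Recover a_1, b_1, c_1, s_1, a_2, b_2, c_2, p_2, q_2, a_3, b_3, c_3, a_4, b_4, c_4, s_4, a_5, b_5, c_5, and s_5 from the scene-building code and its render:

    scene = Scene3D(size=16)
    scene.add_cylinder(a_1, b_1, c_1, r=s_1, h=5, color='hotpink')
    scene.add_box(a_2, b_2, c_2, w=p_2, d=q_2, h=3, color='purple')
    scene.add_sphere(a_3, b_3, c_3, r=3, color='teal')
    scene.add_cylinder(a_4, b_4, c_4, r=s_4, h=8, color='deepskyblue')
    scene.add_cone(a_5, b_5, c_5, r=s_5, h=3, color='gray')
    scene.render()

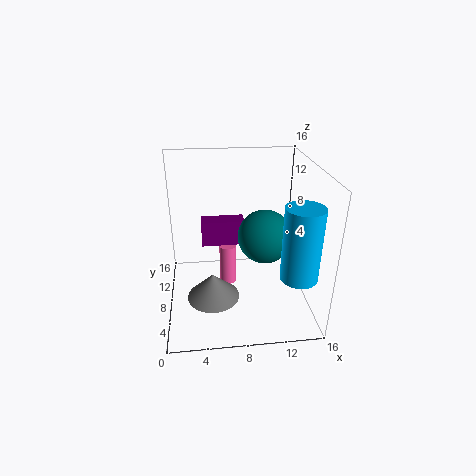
a_1 = 7, b_1 = 10, c_1 = 1, s_1 = 1, a_2 = 4, b_2 = 10, c_2 = 6, p_2 = 5, q_2 = 2, a_3 = 11, b_3 = 8, c_3 = 8, a_4 = 14, b_4 = 4, c_4 = 5, s_4 = 2, a_5 = 5, b_5 = 7, c_5 = 1, s_5 = 3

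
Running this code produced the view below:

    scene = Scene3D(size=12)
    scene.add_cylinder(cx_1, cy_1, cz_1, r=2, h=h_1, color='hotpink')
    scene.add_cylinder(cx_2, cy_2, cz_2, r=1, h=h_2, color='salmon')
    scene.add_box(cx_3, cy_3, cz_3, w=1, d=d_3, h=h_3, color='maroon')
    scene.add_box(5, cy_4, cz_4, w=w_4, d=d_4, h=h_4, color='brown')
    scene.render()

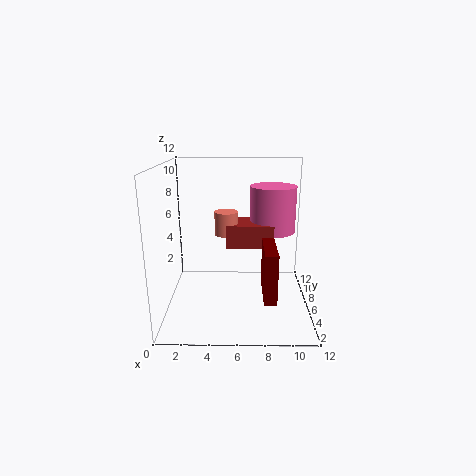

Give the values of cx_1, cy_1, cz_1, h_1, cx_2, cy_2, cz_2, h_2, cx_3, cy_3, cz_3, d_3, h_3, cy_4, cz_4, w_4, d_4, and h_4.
cx_1 = 9; cy_1 = 8; cz_1 = 6; h_1 = 4; cx_2 = 5; cy_2 = 7; cz_2 = 6; h_2 = 2; cx_3 = 8; cy_3 = 2; cz_3 = 2; d_3 = 4; h_3 = 4; cy_4 = 6; cz_4 = 5; w_4 = 4; d_4 = 3; h_4 = 2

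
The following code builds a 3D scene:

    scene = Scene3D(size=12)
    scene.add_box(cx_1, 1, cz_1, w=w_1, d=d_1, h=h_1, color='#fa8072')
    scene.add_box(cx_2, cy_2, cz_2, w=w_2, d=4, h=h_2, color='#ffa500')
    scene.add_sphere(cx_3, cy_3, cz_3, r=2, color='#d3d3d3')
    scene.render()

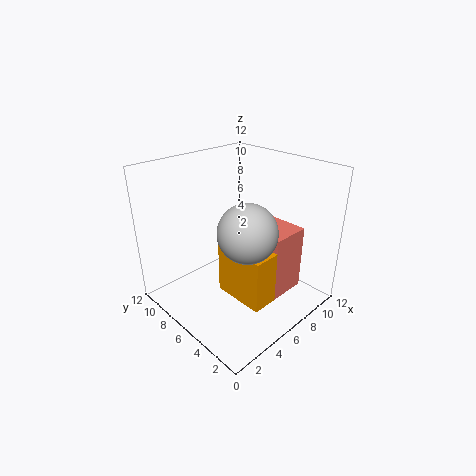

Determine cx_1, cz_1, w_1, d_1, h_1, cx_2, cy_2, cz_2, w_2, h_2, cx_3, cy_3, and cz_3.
cx_1 = 5, cz_1 = 3, w_1 = 3, d_1 = 4, h_1 = 5, cx_2 = 3, cy_2 = 1, cz_2 = 3, w_2 = 2, h_2 = 4, cx_3 = 3, cy_3 = 2, cz_3 = 9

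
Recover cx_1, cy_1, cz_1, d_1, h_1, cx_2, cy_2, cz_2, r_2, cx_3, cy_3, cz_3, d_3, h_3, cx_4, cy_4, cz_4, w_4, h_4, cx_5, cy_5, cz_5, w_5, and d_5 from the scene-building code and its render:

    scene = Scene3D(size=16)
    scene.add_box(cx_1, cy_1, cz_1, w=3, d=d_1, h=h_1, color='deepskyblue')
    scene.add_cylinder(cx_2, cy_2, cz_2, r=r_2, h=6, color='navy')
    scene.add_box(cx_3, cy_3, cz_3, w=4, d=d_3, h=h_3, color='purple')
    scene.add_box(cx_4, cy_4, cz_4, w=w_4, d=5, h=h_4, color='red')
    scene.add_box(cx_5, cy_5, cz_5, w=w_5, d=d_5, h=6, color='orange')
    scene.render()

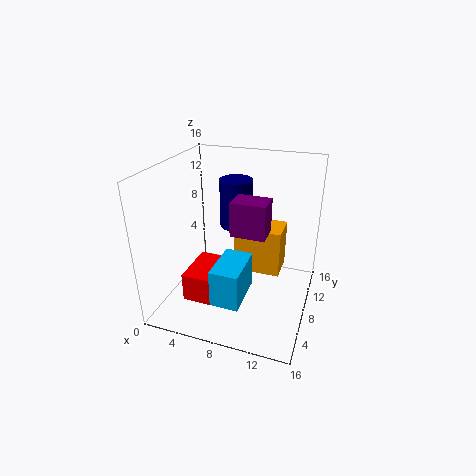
cx_1 = 7; cy_1 = 2; cz_1 = 3; d_1 = 5; h_1 = 4; cx_2 = 6; cy_2 = 13; cz_2 = 7; r_2 = 2; cx_3 = 7; cy_3 = 8; cz_3 = 8; d_3 = 3; h_3 = 4; cx_4 = 4; cy_4 = 2; cz_4 = 3; w_4 = 3; h_4 = 3; cx_5 = 6; cy_5 = 12; cz_5 = 1; w_5 = 6; d_5 = 4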